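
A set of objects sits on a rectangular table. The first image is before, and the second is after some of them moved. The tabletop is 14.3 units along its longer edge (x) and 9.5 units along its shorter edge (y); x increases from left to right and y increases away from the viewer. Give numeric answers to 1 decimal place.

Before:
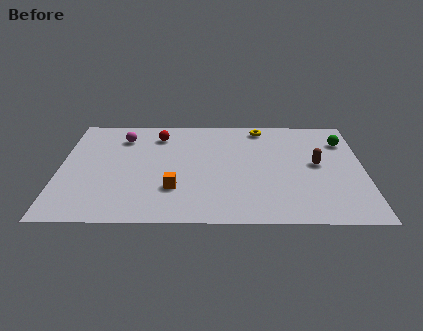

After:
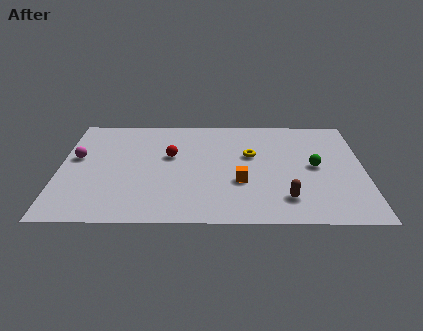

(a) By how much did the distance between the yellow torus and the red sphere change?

-1.2

They were about 5.0 units apart before and 3.8 after — 1.2 units closer together.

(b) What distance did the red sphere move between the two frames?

2.0

The red sphere was near (4.6, 7.6) before and (5.2, 5.7) after, so it travelled √(0.6² + 1.9²) ≈ 2.0 units.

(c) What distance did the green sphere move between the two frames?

2.7

The green sphere moved from about (13.4, 7.1) to (12.0, 4.8), a distance of √(1.4² + 2.3²) ≈ 2.7.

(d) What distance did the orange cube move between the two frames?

3.2

The orange cube moved from about (5.4, 2.8) to (8.5, 3.4), a distance of √(3.1² + 0.6²) ≈ 3.2.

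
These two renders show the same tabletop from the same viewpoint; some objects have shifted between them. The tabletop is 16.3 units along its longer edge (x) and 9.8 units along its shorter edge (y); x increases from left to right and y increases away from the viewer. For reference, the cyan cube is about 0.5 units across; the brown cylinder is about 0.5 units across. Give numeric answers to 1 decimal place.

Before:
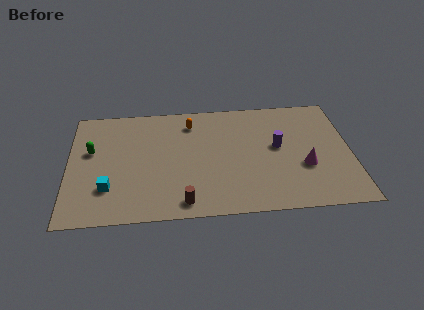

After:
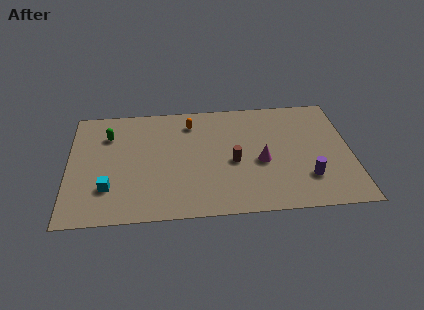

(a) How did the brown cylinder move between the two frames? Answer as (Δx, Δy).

(2.9, 3.1)

The brown cylinder started near (6.6, 1.2) and ended near (9.5, 4.3).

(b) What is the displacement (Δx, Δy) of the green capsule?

(1.0, 1.3)

The green capsule was at about (1.3, 5.9) and moved to about (2.3, 7.2).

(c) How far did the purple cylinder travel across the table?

3.2

The purple cylinder moved from about (12.1, 5.4) to (13.7, 2.6), a distance of √(1.6² + 2.8²) ≈ 3.2.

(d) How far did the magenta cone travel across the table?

2.6

From (13.6, 3.6) to (11.1, 4.2), the magenta cone covered √(2.5² + 0.6²) ≈ 2.6 units.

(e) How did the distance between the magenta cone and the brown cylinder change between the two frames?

-5.8

They were about 7.4 units apart before and 1.6 after — 5.8 units closer together.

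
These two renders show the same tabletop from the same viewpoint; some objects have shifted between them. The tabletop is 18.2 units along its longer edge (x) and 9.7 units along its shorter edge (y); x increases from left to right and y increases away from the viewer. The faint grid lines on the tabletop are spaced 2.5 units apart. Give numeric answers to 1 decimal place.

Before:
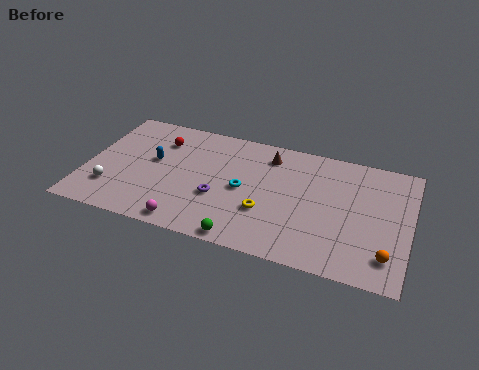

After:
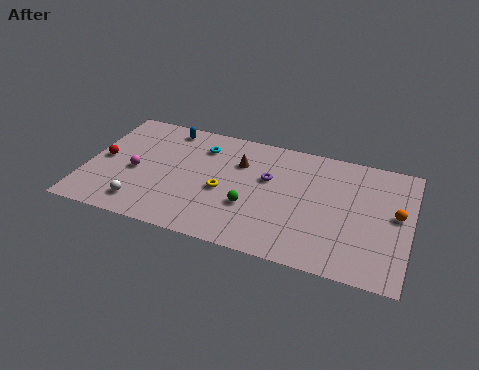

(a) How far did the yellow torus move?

2.7

From (10.3, 3.3) to (7.8, 4.2), the yellow torus covered √(2.5² + 0.9²) ≈ 2.7 units.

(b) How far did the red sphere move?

3.9

The red sphere moved from about (3.9, 7.3) to (0.9, 4.8), a distance of √(3.0² + 2.5²) ≈ 3.9.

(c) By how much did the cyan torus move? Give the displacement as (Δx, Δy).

(-2.6, 2.8)

The cyan torus started near (8.9, 4.7) and ended near (6.3, 7.5).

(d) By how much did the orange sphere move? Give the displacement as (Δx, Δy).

(0.3, 3.3)

The orange sphere started near (17.1, 2.0) and ended near (17.4, 5.3).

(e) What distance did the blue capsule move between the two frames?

3.0

The blue capsule moved from about (3.7, 5.5) to (4.2, 8.5), a distance of √(0.5² + 3.0²) ≈ 3.0.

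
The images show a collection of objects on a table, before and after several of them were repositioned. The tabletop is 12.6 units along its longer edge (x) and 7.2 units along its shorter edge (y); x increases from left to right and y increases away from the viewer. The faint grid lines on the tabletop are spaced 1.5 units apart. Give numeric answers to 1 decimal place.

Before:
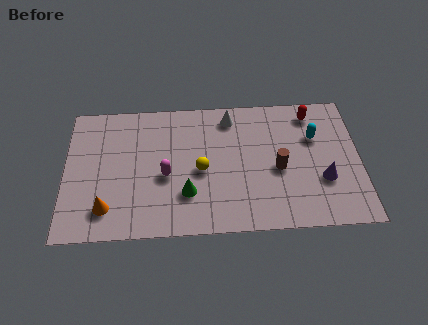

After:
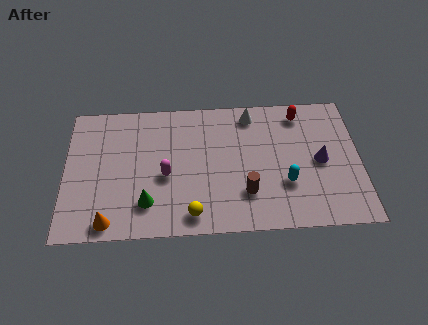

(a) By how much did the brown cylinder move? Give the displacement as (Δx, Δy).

(-1.4, -1.2)

From the two frames, the brown cylinder sits at roughly (9.1, 3.2) before and (7.7, 2.0) after.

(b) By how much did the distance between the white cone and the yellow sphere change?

+2.7

The distance was about 3.1 in the first image and 5.8 in the second, so they moved 2.7 units further apart.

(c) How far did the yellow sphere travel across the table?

2.3

The yellow sphere moved from about (5.8, 3.3) to (5.4, 1.0), a distance of √(0.4² + 2.3²) ≈ 2.3.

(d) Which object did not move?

the magenta capsule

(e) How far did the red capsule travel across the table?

0.5

From (10.6, 6.1) to (10.1, 6.1), the red capsule covered √(0.5² + 0.0²) ≈ 0.5 units.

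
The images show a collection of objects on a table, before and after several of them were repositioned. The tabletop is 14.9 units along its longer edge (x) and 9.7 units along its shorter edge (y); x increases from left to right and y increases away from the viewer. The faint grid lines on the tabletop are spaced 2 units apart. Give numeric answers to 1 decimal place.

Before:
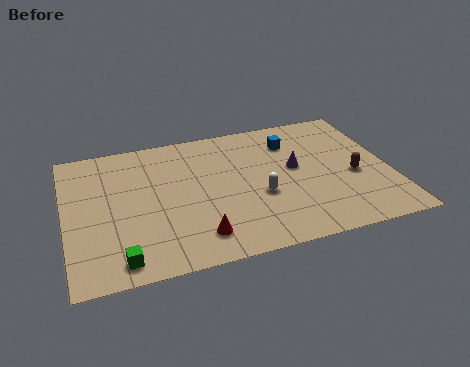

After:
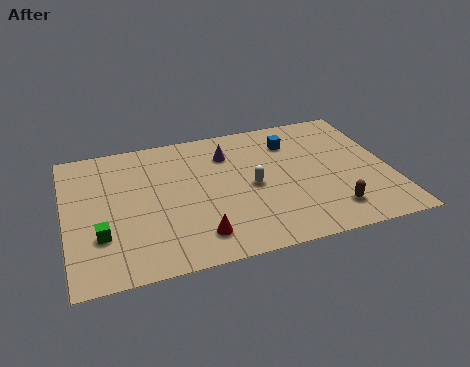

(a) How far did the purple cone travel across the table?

3.6

The purple cone was near (10.6, 5.4) before and (7.6, 7.3) after, so it travelled √(3.0² + 1.9²) ≈ 3.6 units.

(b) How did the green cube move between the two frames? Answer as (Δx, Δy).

(-0.8, 1.8)

The green cube started near (2.3, 1.2) and ended near (1.5, 3.0).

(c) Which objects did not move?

the red cone and the blue cube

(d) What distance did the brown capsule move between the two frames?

2.6

The brown capsule was near (13.2, 4.1) before and (11.9, 1.9) after, so it travelled √(1.3² + 2.2²) ≈ 2.6 units.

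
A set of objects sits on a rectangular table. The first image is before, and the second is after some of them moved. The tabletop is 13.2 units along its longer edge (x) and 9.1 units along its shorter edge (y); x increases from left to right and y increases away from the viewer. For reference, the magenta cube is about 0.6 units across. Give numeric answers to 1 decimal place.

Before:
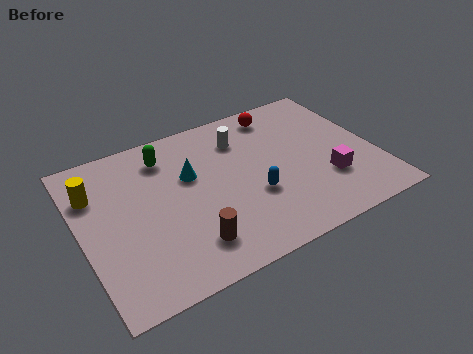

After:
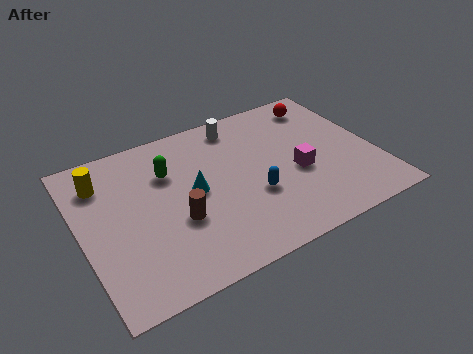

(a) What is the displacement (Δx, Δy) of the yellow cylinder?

(0.4, 0.5)

The yellow cylinder was at about (0.8, 6.5) and moved to about (1.2, 7.0).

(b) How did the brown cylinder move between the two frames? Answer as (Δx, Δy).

(-0.3, 1.5)

The brown cylinder started near (4.4, 1.9) and ended near (4.1, 3.4).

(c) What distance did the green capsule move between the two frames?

1.0

The green capsule moved from about (4.1, 7.3) to (4.1, 6.3), a distance of √(0.0² + 1.0²) ≈ 1.0.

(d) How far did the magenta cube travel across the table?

1.6

From (10.8, 2.8) to (9.6, 3.8), the magenta cube covered √(1.2² + 1.0²) ≈ 1.6 units.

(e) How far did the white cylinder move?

0.9

The white cylinder moved from about (7.5, 6.9) to (7.5, 7.8), a distance of √(0.0² + 0.9²) ≈ 0.9.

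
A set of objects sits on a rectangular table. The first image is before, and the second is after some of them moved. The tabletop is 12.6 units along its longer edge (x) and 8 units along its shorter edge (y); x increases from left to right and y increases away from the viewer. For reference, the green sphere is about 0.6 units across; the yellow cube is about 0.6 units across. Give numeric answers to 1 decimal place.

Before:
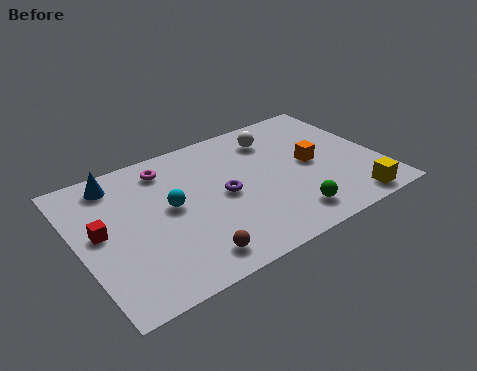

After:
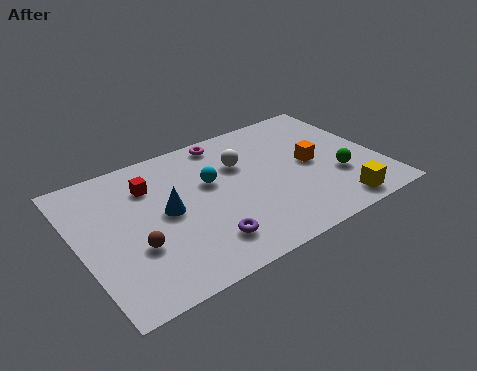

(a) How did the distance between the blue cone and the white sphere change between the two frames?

-3.1

They were about 6.7 units apart before and 3.6 after — 3.1 units closer together.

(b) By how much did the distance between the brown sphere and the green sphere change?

+4.4

The distance was about 4.2 in the first image and 8.6 in the second, so they moved 4.4 units further apart.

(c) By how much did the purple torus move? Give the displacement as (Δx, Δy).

(-1.2, -2.2)

The purple torus was at about (6.0, 3.9) and moved to about (4.8, 1.7).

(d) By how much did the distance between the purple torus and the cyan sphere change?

+1.1

The distance was about 2.2 in the first image and 3.3 in the second, so they moved 1.1 units further apart.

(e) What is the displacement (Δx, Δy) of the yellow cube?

(-0.6, 0.1)

The yellow cube was at about (10.9, 0.9) and moved to about (10.3, 1.0).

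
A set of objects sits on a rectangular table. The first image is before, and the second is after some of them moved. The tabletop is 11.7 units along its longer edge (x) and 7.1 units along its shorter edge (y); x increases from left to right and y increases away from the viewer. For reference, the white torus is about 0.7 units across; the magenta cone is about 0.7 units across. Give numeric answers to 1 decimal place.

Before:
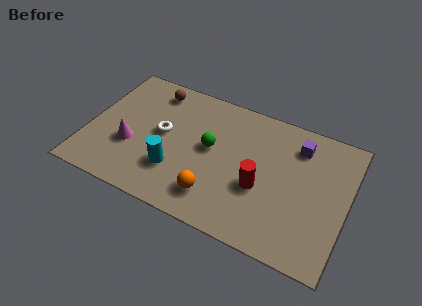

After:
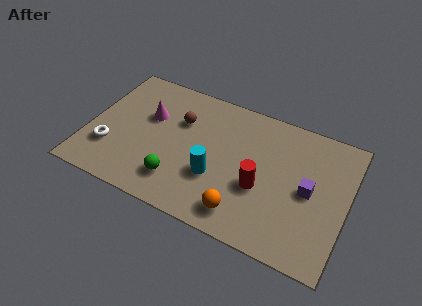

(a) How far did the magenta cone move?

2.0

The magenta cone was near (2.0, 2.6) before and (2.6, 4.5) after, so it travelled √(0.6² + 1.9²) ≈ 2.0 units.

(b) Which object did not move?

the red cylinder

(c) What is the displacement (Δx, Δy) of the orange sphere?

(1.3, -0.3)

The orange sphere started near (6.0, 1.5) and ended near (7.3, 1.2).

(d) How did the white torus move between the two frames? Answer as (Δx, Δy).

(-2.2, -1.7)

The white torus was at about (3.3, 3.8) and moved to about (1.1, 2.1).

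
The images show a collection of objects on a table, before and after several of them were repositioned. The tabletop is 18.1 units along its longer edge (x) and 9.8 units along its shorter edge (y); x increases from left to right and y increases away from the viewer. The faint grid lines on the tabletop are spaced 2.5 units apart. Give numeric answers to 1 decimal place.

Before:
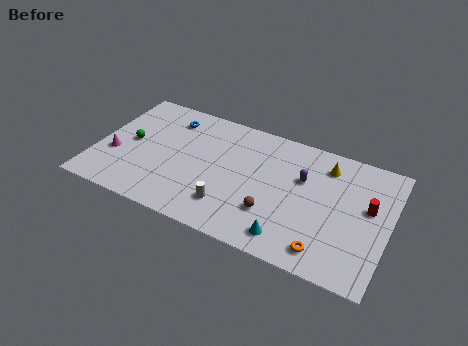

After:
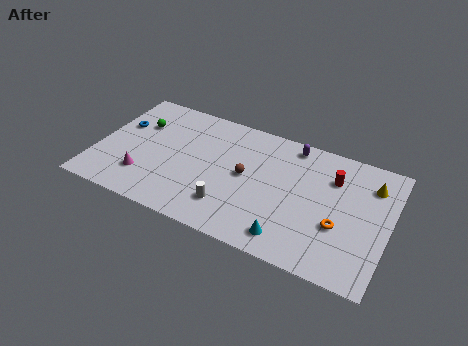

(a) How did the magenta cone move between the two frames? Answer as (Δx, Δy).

(2.0, -1.1)

From the two frames, the magenta cone sits at roughly (1.2, 3.6) before and (3.2, 2.5) after.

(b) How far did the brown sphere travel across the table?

2.9

The brown sphere moved from about (11.2, 2.9) to (9.3, 5.1), a distance of √(1.9² + 2.2²) ≈ 2.9.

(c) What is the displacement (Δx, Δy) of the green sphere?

(0.3, 1.7)

The green sphere started near (2.0, 5.0) and ended near (2.3, 6.7).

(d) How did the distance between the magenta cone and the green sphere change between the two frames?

+2.7

They were about 1.6 units apart before and 4.3 after — 2.7 units further apart.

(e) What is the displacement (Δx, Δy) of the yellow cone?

(2.8, -0.4)

From the two frames, the yellow cone sits at roughly (14.0, 7.9) before and (16.8, 7.5) after.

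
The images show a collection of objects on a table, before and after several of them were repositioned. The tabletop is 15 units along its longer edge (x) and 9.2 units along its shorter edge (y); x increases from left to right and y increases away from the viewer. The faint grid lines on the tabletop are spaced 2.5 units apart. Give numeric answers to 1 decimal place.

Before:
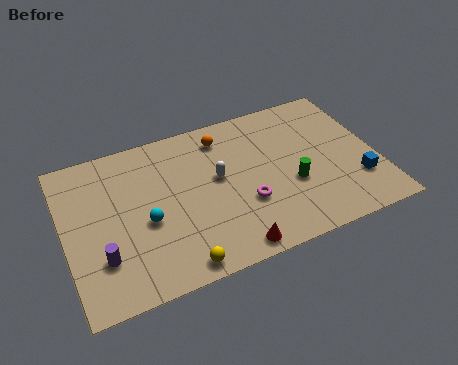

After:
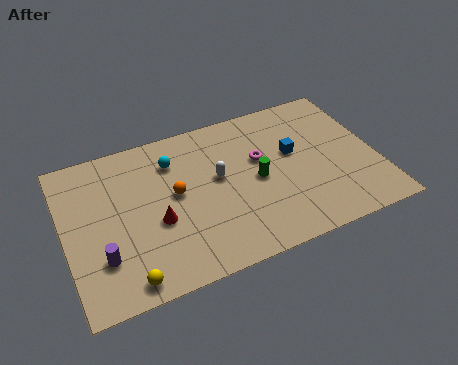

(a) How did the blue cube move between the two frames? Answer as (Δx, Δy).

(-2.8, 2.8)

From the two frames, the blue cube sits at roughly (13.9, 2.6) before and (11.1, 5.4) after.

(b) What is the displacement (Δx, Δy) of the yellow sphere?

(-2.4, 0.1)

From the two frames, the yellow sphere sits at roughly (5.0, 0.9) before and (2.6, 1.0) after.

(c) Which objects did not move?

the purple cylinder and the white capsule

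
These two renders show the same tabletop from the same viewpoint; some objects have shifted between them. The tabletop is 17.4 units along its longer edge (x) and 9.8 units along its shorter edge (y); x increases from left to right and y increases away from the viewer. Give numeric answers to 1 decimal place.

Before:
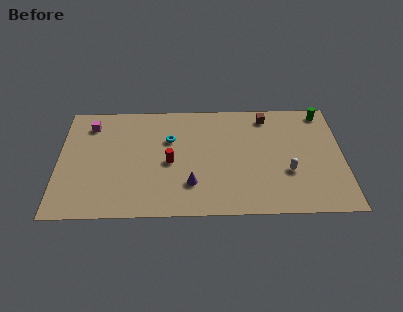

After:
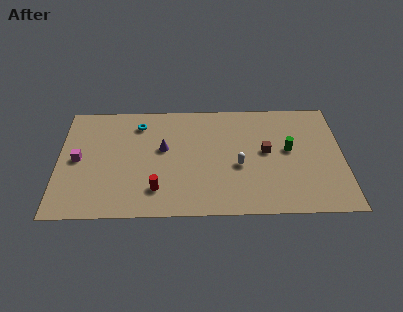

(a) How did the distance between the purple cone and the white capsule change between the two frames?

-1.1

Before: roughly 6.0 units apart; after: 4.9. That's 1.1 units closer together.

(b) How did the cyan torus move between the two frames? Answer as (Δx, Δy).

(-1.9, 1.4)

The cyan torus was at about (6.8, 6.5) and moved to about (4.9, 7.9).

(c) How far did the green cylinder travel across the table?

4.0

The green cylinder moved from about (16.3, 8.7) to (14.1, 5.4), a distance of √(2.2² + 3.3²) ≈ 4.0.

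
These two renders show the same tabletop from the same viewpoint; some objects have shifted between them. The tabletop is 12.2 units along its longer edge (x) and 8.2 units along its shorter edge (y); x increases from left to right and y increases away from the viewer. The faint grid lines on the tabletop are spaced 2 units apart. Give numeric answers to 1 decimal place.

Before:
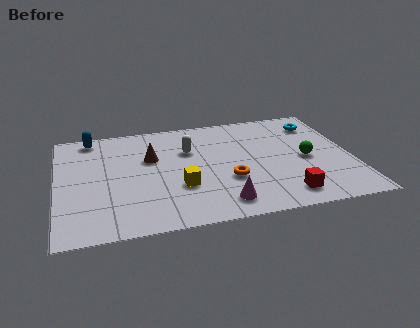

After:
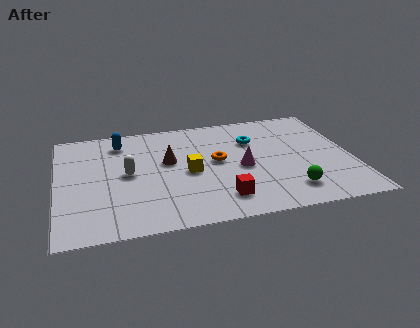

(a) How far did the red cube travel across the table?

2.6

The red cube was near (9.2, 1.3) before and (6.6, 1.6) after, so it travelled √(2.6² + 0.3²) ≈ 2.6 units.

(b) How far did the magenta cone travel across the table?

2.6

From (6.6, 1.3) to (7.6, 3.7), the magenta cone covered √(1.0² + 2.4²) ≈ 2.6 units.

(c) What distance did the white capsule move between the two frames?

2.9

The white capsule moved from about (5.5, 5.5) to (2.9, 4.2), a distance of √(2.6² + 1.3²) ≈ 2.9.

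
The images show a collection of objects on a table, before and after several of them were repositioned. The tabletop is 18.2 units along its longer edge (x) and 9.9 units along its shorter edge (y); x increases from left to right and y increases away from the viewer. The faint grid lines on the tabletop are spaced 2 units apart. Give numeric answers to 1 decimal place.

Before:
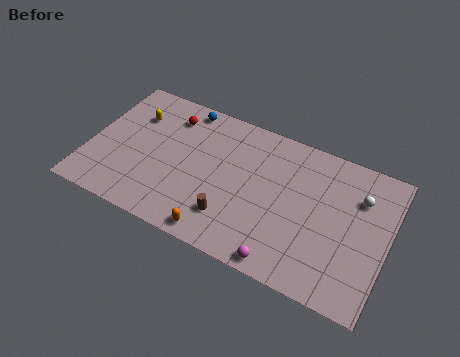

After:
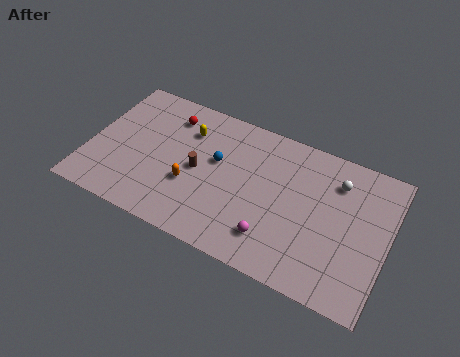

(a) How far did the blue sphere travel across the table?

3.8

The blue sphere moved from about (5.3, 8.9) to (7.7, 5.9), a distance of √(2.4² + 3.0²) ≈ 3.8.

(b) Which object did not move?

the red sphere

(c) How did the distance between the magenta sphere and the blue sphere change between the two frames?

-5.3

The distance was about 10.7 in the first image and 5.4 in the second, so they moved 5.3 units closer together.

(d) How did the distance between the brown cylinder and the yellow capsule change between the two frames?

-5.4

Before: roughly 8.1 units apart; after: 2.7. That's 5.4 units closer together.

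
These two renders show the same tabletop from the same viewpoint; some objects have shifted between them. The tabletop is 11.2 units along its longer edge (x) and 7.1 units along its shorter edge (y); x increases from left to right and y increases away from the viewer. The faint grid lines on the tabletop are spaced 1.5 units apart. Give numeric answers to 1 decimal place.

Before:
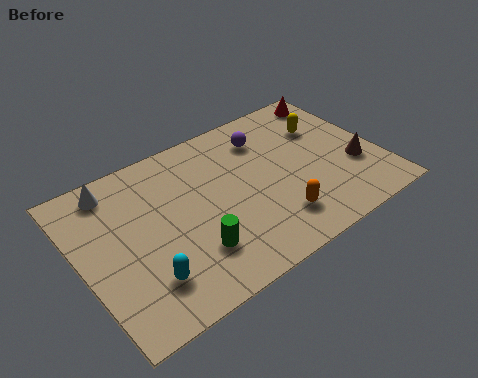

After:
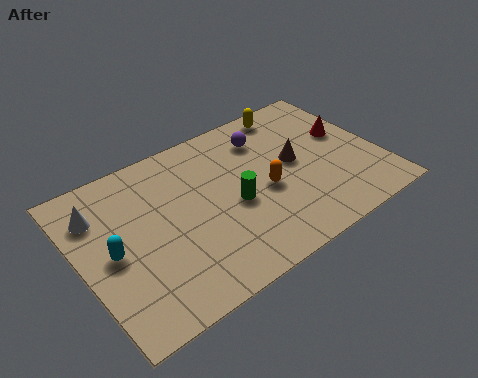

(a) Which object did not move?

the purple sphere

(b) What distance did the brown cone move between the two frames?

2.5

From (10.2, 2.5) to (8.1, 3.8), the brown cone covered √(2.1² + 1.3²) ≈ 2.5 units.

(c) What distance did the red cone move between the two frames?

2.0

The red cone was near (10.3, 6.2) before and (10.2, 4.2) after, so it travelled √(0.1² + 2.0²) ≈ 2.0 units.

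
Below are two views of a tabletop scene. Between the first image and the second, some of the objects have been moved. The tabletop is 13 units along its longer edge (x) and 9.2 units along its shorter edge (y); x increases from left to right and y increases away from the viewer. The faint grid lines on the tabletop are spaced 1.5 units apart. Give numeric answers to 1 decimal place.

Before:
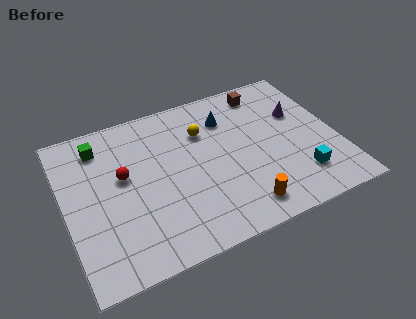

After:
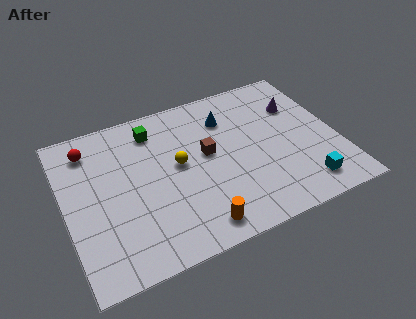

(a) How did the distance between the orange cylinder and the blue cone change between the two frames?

+0.6

They were about 5.5 units apart before and 6.1 after — 0.6 units further apart.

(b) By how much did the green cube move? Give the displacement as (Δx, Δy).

(2.6, 0.0)

The green cube started near (1.9, 7.5) and ended near (4.5, 7.5).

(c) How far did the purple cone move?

0.5

From (11.4, 5.9) to (11.4, 6.4), the purple cone covered √(0.0² + 0.5²) ≈ 0.5 units.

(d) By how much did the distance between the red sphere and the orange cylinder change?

+1.2

Before: roughly 6.5 units apart; after: 7.7. That's 1.2 units further apart.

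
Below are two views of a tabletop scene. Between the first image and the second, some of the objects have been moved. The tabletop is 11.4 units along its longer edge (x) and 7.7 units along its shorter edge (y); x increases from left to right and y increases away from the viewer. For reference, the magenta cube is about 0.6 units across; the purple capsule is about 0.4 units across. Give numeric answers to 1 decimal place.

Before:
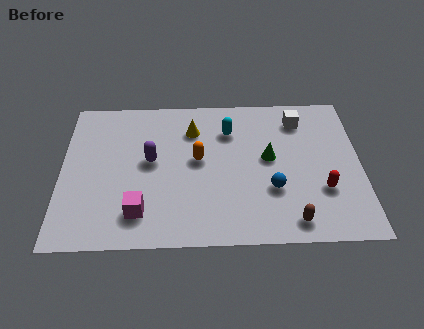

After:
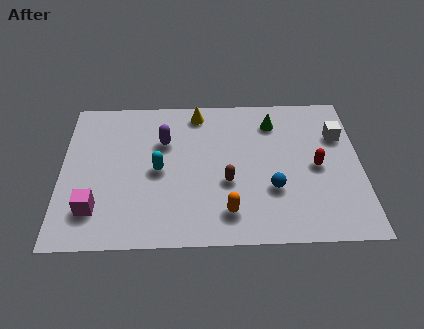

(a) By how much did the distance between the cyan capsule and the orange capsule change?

+1.5

They were about 1.9 units apart before and 3.4 after — 1.5 units further apart.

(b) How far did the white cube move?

1.7

The white cube moved from about (9.1, 6.2) to (10.6, 5.3), a distance of √(1.5² + 0.9²) ≈ 1.7.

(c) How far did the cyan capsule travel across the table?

3.4

From (6.4, 5.7) to (3.7, 3.7), the cyan capsule covered √(2.7² + 2.0²) ≈ 3.4 units.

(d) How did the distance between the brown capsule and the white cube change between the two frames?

-0.3

The distance was about 5.2 in the first image and 4.9 in the second, so they moved 0.3 units closer together.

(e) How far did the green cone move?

1.9

The green cone moved from about (7.9, 4.2) to (8.1, 6.1), a distance of √(0.2² + 1.9²) ≈ 1.9.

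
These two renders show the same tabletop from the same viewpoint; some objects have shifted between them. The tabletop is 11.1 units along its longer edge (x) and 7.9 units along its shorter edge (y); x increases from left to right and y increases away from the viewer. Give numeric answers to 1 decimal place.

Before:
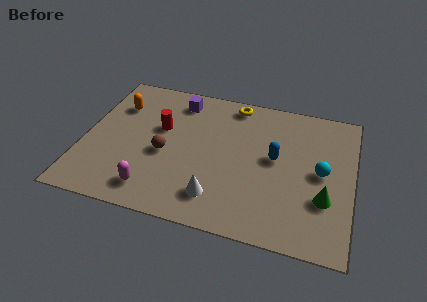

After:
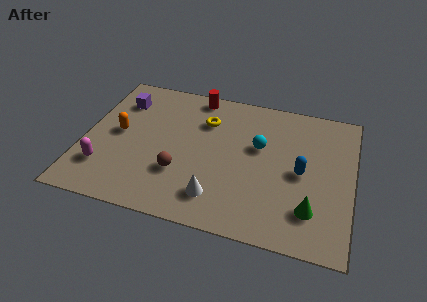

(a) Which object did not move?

the white cone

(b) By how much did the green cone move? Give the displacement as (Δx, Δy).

(-0.5, -0.7)

From the two frames, the green cone sits at roughly (10.0, 2.6) before and (9.5, 1.9) after.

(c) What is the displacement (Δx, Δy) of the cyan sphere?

(-2.6, 0.8)

From the two frames, the cyan sphere sits at roughly (9.8, 4.0) before and (7.2, 4.8) after.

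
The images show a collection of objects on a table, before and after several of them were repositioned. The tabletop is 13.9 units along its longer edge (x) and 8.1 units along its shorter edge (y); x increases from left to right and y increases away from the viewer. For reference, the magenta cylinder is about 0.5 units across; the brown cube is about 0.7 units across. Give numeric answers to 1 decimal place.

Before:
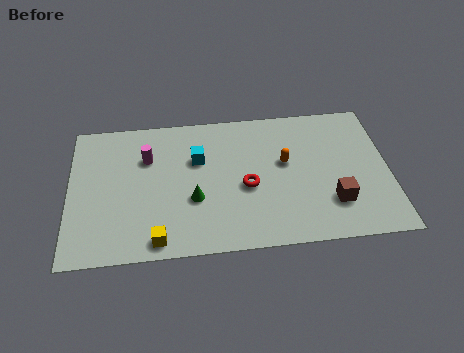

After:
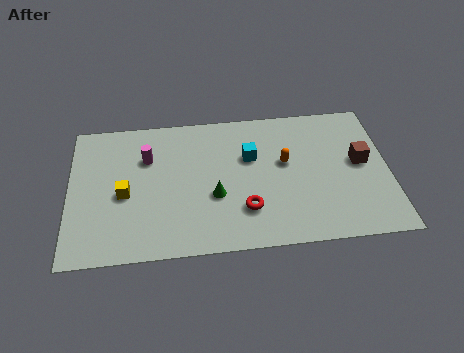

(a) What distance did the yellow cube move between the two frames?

3.0

The yellow cube was near (3.8, 0.9) before and (2.4, 3.6) after, so it travelled √(1.4² + 2.7²) ≈ 3.0 units.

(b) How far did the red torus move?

1.3

The red torus was near (7.7, 3.5) before and (7.6, 2.2) after, so it travelled √(0.1² + 1.3²) ≈ 1.3 units.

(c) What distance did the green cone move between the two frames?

0.9

From (5.4, 3.0) to (6.3, 3.1), the green cone covered √(0.9² + 0.1²) ≈ 0.9 units.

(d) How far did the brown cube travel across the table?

2.6

From (11.4, 2.2) to (12.7, 4.4), the brown cube covered √(1.3² + 2.2²) ≈ 2.6 units.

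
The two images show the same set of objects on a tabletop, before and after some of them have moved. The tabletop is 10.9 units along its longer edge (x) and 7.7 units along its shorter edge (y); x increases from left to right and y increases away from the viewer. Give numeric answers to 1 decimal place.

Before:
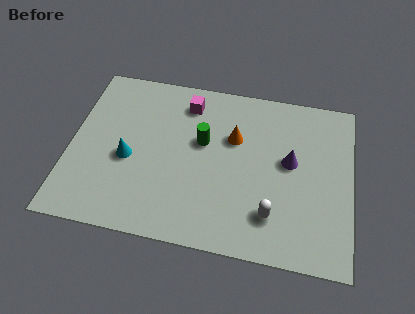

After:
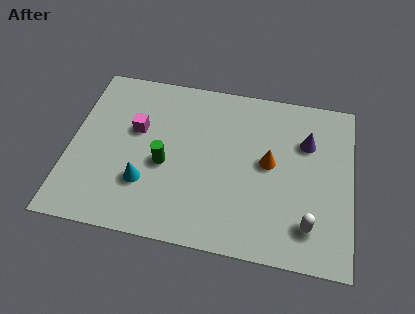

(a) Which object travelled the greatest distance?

the magenta cube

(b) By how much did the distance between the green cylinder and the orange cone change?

+2.8

They were about 1.3 units apart before and 4.1 after — 2.8 units further apart.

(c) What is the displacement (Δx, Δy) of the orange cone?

(1.4, -0.9)

The orange cone was at about (6.3, 5.0) and moved to about (7.7, 4.1).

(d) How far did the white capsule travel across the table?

1.4

The white capsule moved from about (7.9, 1.8) to (9.3, 1.6), a distance of √(1.4² + 0.2²) ≈ 1.4.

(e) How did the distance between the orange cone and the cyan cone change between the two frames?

+0.7

Before: roughly 4.3 units apart; after: 5.0. That's 0.7 units further apart.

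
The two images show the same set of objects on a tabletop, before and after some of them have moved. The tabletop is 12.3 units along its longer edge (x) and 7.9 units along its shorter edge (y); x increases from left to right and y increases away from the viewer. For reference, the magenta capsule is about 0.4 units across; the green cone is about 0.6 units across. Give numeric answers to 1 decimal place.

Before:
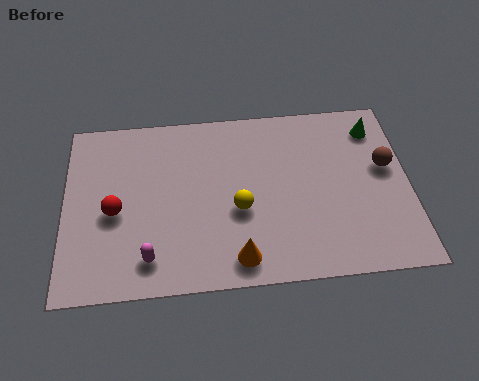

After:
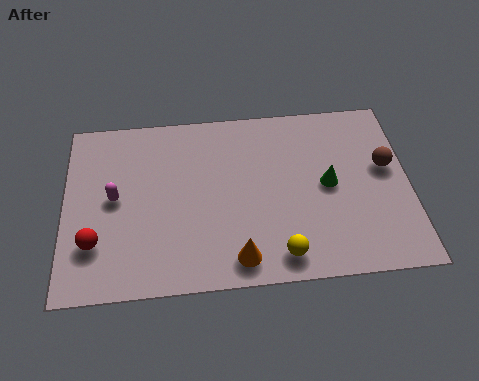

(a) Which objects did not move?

the brown sphere and the orange cone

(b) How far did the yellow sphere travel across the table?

2.5

The yellow sphere moved from about (6.2, 3.2) to (7.6, 1.1), a distance of √(1.4² + 2.1²) ≈ 2.5.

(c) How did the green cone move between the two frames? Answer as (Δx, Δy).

(-1.8, -2.4)

The green cone started near (11.2, 6.4) and ended near (9.4, 4.0).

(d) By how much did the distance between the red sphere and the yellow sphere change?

+2.2

They were about 4.4 units apart before and 6.6 after — 2.2 units further apart.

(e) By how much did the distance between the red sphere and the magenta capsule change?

-0.4

The distance was about 2.4 in the first image and 2.0 in the second, so they moved 0.4 units closer together.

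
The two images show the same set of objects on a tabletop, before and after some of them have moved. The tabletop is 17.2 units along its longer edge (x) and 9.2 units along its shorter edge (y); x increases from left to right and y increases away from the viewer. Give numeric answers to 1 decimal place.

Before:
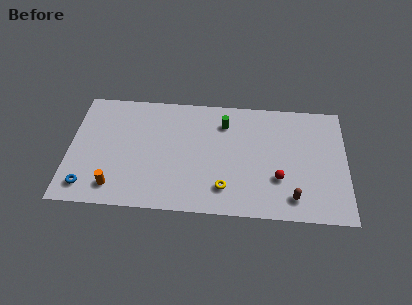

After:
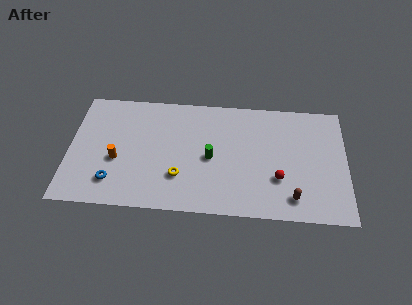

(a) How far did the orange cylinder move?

2.1

The orange cylinder moved from about (2.9, 1.6) to (3.0, 3.7), a distance of √(0.1² + 2.1²) ≈ 2.1.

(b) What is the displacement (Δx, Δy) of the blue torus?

(1.6, 0.5)

From the two frames, the blue torus sits at roughly (1.2, 1.5) before and (2.8, 2.0) after.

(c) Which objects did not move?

the brown capsule and the red sphere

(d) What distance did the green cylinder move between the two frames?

2.9

From (9.6, 7.1) to (8.8, 4.3), the green cylinder covered √(0.8² + 2.8²) ≈ 2.9 units.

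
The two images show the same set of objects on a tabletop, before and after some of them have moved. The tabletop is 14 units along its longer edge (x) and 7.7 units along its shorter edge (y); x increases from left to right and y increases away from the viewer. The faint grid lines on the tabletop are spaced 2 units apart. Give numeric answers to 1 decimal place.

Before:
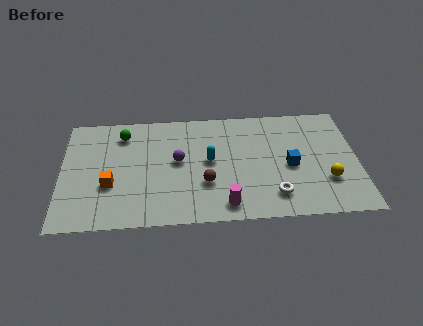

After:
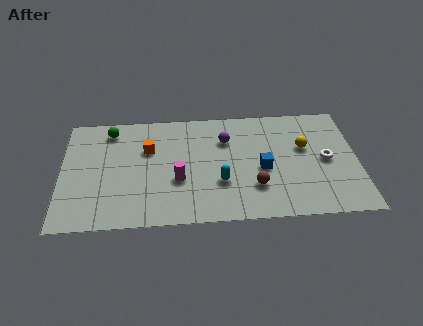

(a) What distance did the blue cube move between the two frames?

1.3

The blue cube was near (10.8, 3.5) before and (9.5, 3.4) after, so it travelled √(1.3² + 0.1²) ≈ 1.3 units.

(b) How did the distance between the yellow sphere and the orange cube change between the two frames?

-2.8

They were about 10.2 units apart before and 7.4 after — 2.8 units closer together.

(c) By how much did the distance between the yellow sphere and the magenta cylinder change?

+1.3

They were about 5.0 units apart before and 6.3 after — 1.3 units further apart.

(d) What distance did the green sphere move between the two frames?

0.7

The green sphere moved from about (2.9, 6.2) to (2.3, 6.5), a distance of √(0.6² + 0.3²) ≈ 0.7.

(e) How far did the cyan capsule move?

1.6

The cyan capsule was near (7.0, 4.1) before and (7.5, 2.6) after, so it travelled √(0.5² + 1.5²) ≈ 1.6 units.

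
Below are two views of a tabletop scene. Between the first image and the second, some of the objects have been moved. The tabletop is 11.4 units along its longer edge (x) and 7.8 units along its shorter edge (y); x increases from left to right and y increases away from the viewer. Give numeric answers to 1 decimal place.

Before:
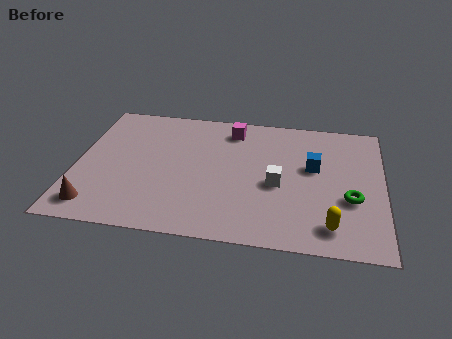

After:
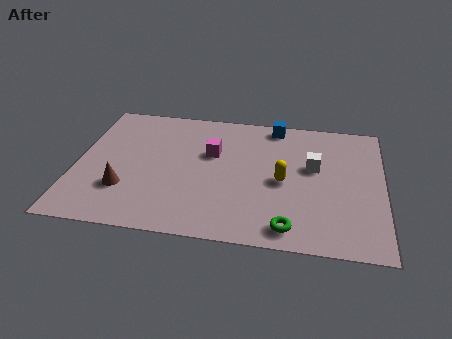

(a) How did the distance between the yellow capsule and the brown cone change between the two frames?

-2.7

The distance was about 8.6 in the first image and 5.9 in the second, so they moved 2.7 units closer together.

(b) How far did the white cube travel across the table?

1.8

From (7.5, 3.4) to (8.8, 4.6), the white cube covered √(1.3² + 1.2²) ≈ 1.8 units.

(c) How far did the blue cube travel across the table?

2.8

The blue cube was near (8.8, 4.6) before and (7.3, 7.0) after, so it travelled √(1.5² + 2.4²) ≈ 2.8 units.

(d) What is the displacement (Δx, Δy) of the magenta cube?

(-0.7, -1.6)

The magenta cube started near (5.7, 6.5) and ended near (5.0, 4.9).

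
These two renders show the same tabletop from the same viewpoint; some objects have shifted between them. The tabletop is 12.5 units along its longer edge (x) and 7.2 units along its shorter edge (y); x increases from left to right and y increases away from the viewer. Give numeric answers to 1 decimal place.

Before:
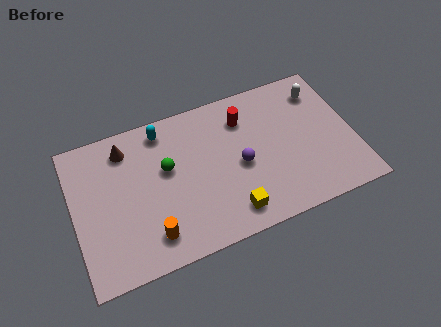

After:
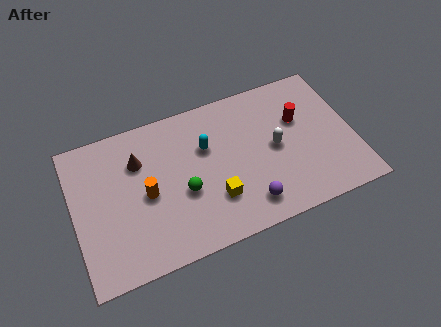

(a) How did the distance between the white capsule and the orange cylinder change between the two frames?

-3.4

Before: roughly 9.2 units apart; after: 5.8. That's 3.4 units closer together.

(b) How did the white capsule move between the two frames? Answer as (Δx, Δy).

(-2.3, -2.1)

The white capsule started near (11.3, 5.7) and ended near (9.0, 3.6).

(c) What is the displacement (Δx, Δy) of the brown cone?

(0.5, -0.8)

The brown cone was at about (2.5, 5.9) and moved to about (3.0, 5.1).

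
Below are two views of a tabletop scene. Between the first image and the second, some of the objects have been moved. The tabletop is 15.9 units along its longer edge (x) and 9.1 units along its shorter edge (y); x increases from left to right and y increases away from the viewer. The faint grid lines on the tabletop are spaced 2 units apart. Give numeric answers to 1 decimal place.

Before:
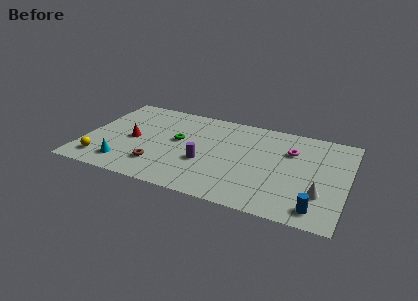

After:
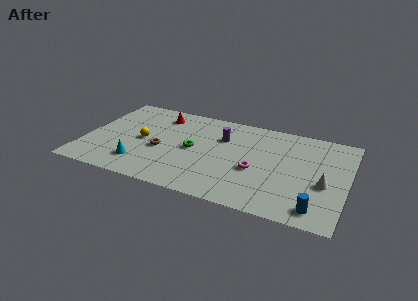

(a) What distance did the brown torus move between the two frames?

1.6

From (4.7, 2.2) to (4.7, 3.8), the brown torus covered √(0.0² + 1.6²) ≈ 1.6 units.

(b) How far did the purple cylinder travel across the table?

3.0

From (7.4, 3.4) to (8.2, 6.3), the purple cylinder covered √(0.8² + 2.9²) ≈ 3.0 units.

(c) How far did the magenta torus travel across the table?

3.2

From (12.4, 6.3) to (10.5, 3.7), the magenta torus covered √(1.9² + 2.6²) ≈ 3.2 units.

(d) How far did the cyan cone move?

0.9

From (2.7, 1.7) to (3.6, 2.0), the cyan cone covered √(0.9² + 0.3²) ≈ 0.9 units.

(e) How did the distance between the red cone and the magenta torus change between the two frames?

-2.4

The distance was about 9.7 in the first image and 7.3 in the second, so they moved 2.4 units closer together.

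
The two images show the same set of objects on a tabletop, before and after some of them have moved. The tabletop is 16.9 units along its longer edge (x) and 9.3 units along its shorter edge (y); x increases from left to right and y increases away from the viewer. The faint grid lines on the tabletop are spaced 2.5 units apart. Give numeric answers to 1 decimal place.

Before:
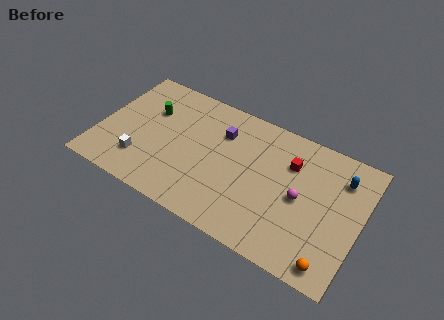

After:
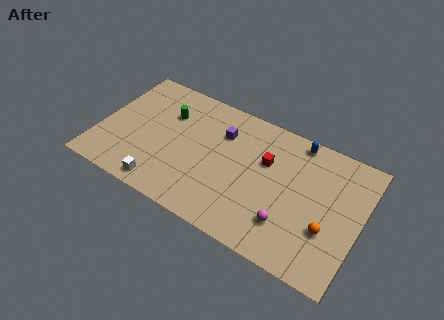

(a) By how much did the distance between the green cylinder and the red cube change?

-2.6

Before: roughly 9.2 units apart; after: 6.6. That's 2.6 units closer together.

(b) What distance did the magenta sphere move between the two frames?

2.2

The magenta sphere moved from about (13.1, 4.5) to (12.6, 2.4), a distance of √(0.5² + 2.1²) ≈ 2.2.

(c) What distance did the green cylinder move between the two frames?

1.1

From (3.0, 6.2) to (4.1, 6.5), the green cylinder covered √(1.1² + 0.3²) ≈ 1.1 units.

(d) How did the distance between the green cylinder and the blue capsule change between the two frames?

-3.9

The distance was about 12.4 in the first image and 8.5 in the second, so they moved 3.9 units closer together.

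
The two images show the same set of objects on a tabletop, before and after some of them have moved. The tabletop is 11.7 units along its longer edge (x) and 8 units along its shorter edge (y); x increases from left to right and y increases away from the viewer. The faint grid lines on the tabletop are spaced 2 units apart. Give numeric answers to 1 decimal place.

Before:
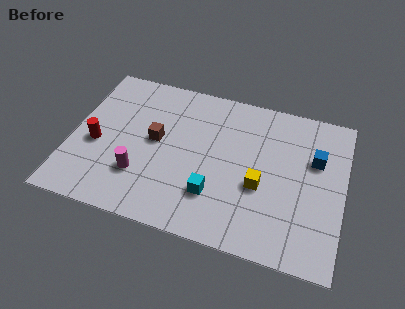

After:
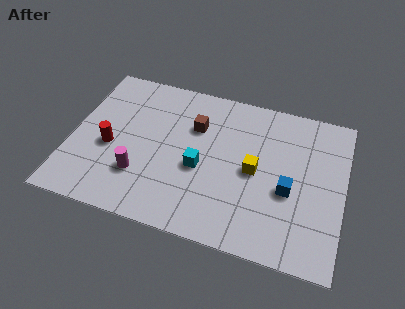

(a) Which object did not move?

the magenta cylinder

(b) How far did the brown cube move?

2.0

From (3.6, 4.3) to (5.2, 5.5), the brown cube covered √(1.6² + 1.2²) ≈ 2.0 units.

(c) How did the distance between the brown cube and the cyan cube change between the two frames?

-1.3

Before: roughly 3.4 units apart; after: 2.1. That's 1.3 units closer together.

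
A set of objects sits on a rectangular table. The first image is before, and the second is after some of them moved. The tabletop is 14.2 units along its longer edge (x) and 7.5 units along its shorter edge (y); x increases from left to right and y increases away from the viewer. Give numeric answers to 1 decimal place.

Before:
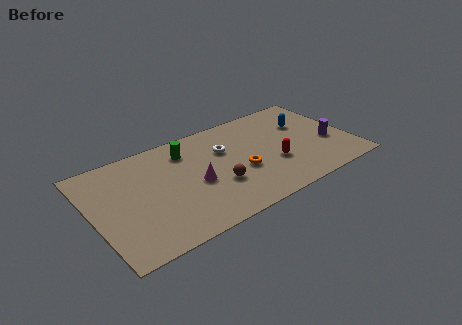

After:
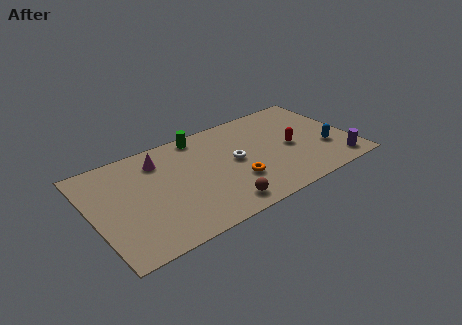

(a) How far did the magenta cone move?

3.1

The magenta cone moved from about (5.5, 3.3) to (3.9, 5.9), a distance of √(1.6² + 2.6²) ≈ 3.1.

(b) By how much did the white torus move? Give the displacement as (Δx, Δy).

(0.4, -1.1)

The white torus was at about (7.4, 5.0) and moved to about (7.8, 3.9).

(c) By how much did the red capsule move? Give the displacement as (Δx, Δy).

(1.1, 0.8)

The red capsule started near (9.8, 2.7) and ended near (10.9, 3.5).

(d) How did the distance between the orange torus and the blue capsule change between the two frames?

+0.6

They were about 4.5 units apart before and 5.1 after — 0.6 units further apart.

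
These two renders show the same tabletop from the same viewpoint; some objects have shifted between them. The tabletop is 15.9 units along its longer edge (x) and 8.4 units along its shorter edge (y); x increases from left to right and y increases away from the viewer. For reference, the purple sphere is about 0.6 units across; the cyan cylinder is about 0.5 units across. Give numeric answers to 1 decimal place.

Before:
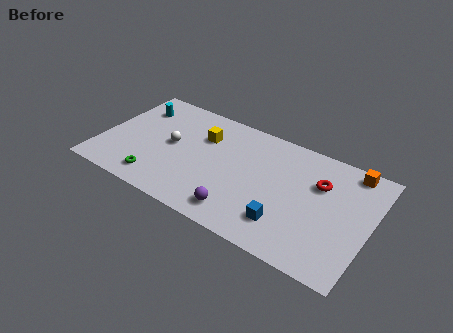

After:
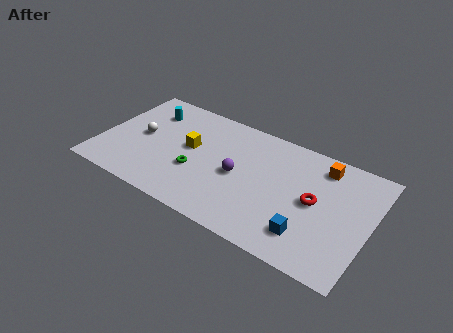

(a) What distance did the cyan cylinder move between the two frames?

0.8

From (1.6, 6.4) to (2.4, 6.4), the cyan cylinder covered √(0.8² + 0.0²) ≈ 0.8 units.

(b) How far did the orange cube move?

1.7

From (14.4, 7.5) to (12.8, 7.0), the orange cube covered √(1.6² + 0.5²) ≈ 1.7 units.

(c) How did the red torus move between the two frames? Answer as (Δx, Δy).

(-0.1, -1.4)

From the two frames, the red torus sits at roughly (12.8, 5.7) before and (12.7, 4.3) after.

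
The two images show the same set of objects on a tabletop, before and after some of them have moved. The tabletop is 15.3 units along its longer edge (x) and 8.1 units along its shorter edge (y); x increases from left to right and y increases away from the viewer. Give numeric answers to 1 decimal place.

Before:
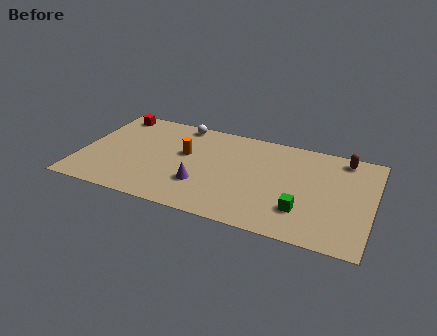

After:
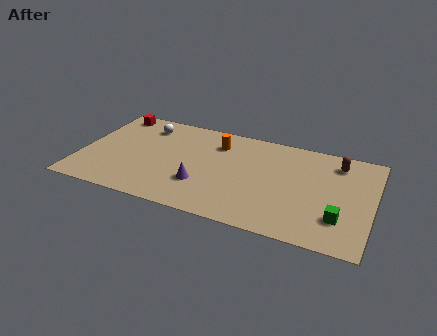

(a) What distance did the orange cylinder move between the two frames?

2.1

The orange cylinder moved from about (5.4, 4.8) to (7.0, 6.2), a distance of √(1.6² + 1.4²) ≈ 2.1.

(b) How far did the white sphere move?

2.0

The white sphere moved from about (4.9, 7.3) to (3.1, 6.5), a distance of √(1.8² + 0.8²) ≈ 2.0.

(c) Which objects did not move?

the purple cone and the red cube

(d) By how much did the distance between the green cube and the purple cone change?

+1.9

Before: roughly 5.3 units apart; after: 7.2. That's 1.9 units further apart.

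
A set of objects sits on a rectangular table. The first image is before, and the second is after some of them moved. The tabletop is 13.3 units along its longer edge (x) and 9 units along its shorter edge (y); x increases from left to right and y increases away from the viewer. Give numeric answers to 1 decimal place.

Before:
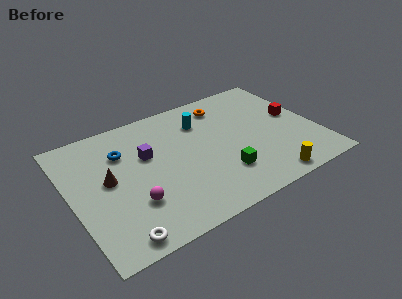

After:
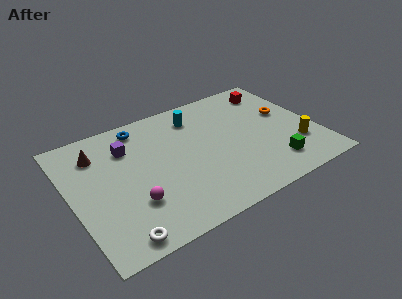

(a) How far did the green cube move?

2.8

The green cube was near (7.8, 2.4) before and (10.5, 1.8) after, so it travelled √(2.7² + 0.6²) ≈ 2.8 units.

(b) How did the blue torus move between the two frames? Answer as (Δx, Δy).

(1.2, 1.4)

The blue torus was at about (3.0, 6.4) and moved to about (4.2, 7.8).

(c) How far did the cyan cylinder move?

0.5

The cyan cylinder moved from about (7.4, 6.7) to (7.2, 7.2), a distance of √(0.2² + 0.5²) ≈ 0.5.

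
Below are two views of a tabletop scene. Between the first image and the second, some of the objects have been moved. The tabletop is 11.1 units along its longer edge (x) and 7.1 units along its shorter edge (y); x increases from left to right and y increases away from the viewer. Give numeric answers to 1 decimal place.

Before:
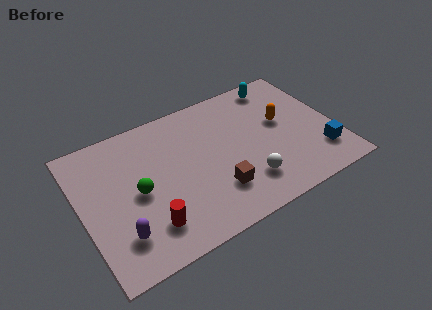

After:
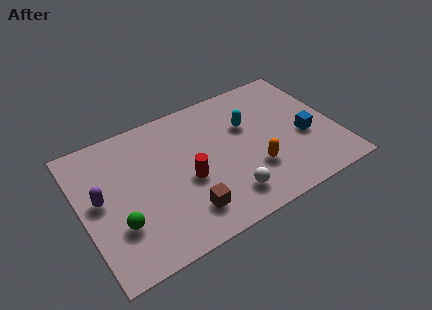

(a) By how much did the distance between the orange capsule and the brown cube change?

-0.8

Before: roughly 4.0 units apart; after: 3.2. That's 0.8 units closer together.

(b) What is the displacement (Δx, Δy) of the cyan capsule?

(-1.7, -1.6)

The cyan capsule was at about (9.1, 6.2) and moved to about (7.4, 4.6).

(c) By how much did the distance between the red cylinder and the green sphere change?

+1.4

The distance was about 1.8 in the first image and 3.2 in the second, so they moved 1.4 units further apart.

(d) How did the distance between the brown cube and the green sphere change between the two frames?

-0.6

Before: roughly 3.5 units apart; after: 2.9. That's 0.6 units closer together.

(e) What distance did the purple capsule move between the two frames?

2.2

The purple capsule was near (1.4, 1.7) before and (0.8, 3.8) after, so it travelled √(0.6² + 2.1²) ≈ 2.2 units.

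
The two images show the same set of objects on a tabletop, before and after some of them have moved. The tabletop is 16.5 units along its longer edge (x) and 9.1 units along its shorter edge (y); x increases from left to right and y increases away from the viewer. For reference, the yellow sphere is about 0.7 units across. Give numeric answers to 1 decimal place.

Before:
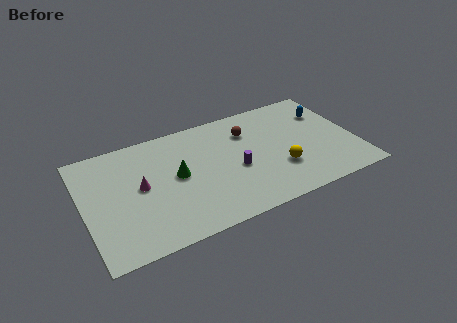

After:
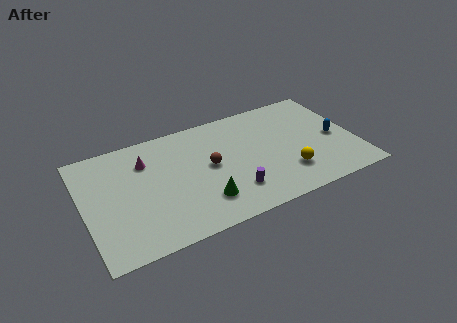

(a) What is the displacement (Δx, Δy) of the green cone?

(1.3, -2.6)

The green cone started near (5.6, 4.8) and ended near (6.9, 2.2).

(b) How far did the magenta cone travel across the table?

2.0

From (3.4, 4.8) to (3.9, 6.7), the magenta cone covered √(0.5² + 1.9²) ≈ 2.0 units.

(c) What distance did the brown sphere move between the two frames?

3.2

The brown sphere moved from about (10.2, 6.7) to (7.6, 4.8), a distance of √(2.6² + 1.9²) ≈ 3.2.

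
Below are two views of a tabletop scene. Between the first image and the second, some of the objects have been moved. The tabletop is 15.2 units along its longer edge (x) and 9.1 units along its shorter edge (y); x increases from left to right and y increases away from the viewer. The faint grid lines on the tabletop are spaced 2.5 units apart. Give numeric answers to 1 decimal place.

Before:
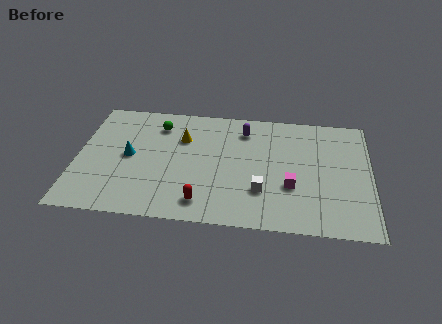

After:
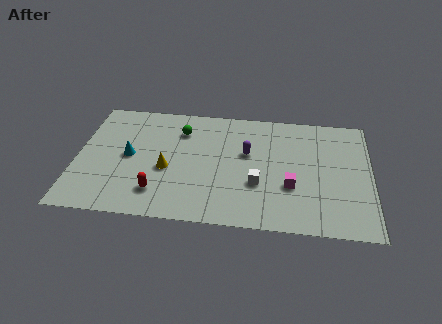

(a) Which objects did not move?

the cyan cone and the magenta cube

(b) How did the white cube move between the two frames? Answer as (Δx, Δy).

(-0.2, 0.5)

The white cube was at about (9.6, 2.7) and moved to about (9.4, 3.2).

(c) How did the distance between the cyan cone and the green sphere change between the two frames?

+0.5

Before: roughly 3.0 units apart; after: 3.5. That's 0.5 units further apart.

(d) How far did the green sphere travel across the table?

1.2

From (4.1, 7.2) to (5.3, 6.9), the green sphere covered √(1.2² + 0.3²) ≈ 1.2 units.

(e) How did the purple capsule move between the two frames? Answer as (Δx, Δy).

(0.2, -1.8)

The purple capsule started near (8.6, 7.3) and ended near (8.8, 5.5).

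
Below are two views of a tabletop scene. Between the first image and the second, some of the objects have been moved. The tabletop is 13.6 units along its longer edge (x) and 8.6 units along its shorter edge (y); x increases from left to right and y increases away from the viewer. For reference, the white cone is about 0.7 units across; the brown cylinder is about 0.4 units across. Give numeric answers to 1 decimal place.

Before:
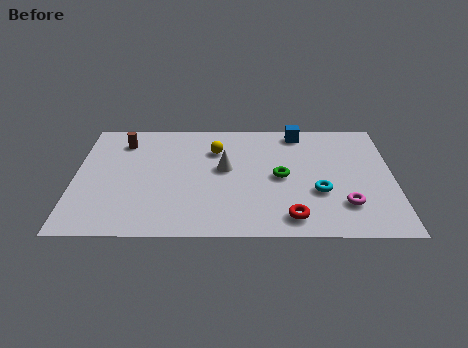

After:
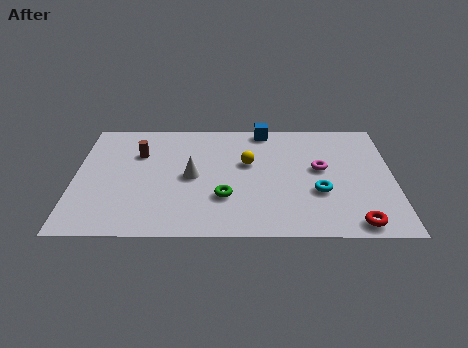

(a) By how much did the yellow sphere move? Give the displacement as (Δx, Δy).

(1.4, -1.0)

From the two frames, the yellow sphere sits at roughly (6.0, 6.2) before and (7.4, 5.2) after.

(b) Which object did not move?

the cyan torus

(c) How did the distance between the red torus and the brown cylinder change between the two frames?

+1.4

The distance was about 9.1 in the first image and 10.5 in the second, so they moved 1.4 units further apart.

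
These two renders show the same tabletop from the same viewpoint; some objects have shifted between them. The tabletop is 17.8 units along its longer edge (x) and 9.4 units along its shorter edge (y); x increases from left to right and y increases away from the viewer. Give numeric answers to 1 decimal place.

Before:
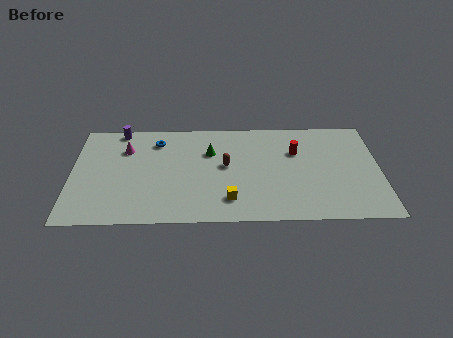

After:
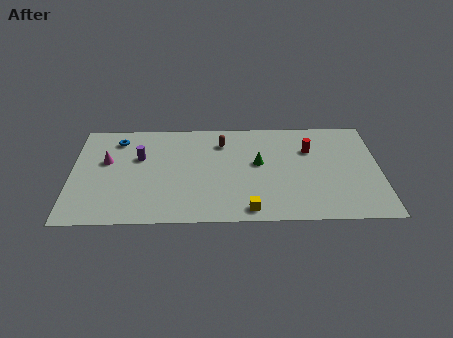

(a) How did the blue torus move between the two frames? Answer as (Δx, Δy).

(-2.3, 0.2)

From the two frames, the blue torus sits at roughly (4.9, 7.5) before and (2.6, 7.7) after.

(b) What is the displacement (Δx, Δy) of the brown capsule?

(-0.2, 2.2)

The brown capsule started near (8.9, 5.1) and ended near (8.7, 7.3).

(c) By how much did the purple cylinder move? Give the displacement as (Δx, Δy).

(1.2, -2.6)

The purple cylinder was at about (2.7, 8.6) and moved to about (3.9, 6.0).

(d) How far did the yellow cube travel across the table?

1.4

The yellow cube moved from about (9.1, 2.0) to (10.2, 1.1), a distance of √(1.1² + 0.9²) ≈ 1.4.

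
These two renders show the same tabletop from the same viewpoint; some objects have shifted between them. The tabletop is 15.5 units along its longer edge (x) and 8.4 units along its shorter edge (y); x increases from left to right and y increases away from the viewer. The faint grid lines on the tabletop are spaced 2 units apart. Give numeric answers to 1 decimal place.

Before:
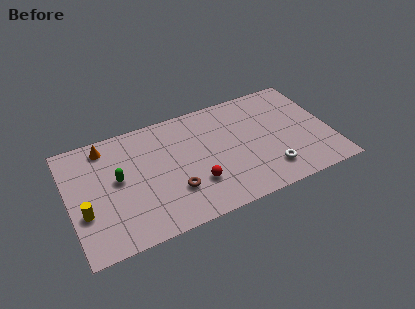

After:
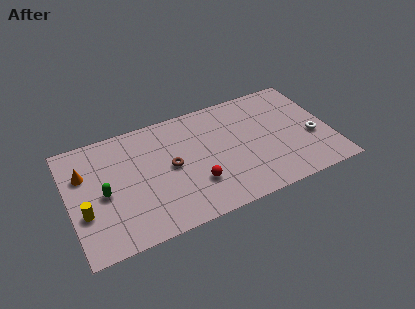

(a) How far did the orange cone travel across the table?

2.1

From (2.4, 7.2) to (1.0, 5.7), the orange cone covered √(1.4² + 1.5²) ≈ 2.1 units.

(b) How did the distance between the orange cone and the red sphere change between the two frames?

+0.3

The distance was about 6.8 in the first image and 7.1 in the second, so they moved 0.3 units further apart.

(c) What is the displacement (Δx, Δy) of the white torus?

(2.8, 1.5)

The white torus was at about (11.6, 1.8) and moved to about (14.4, 3.3).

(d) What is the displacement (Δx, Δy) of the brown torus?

(0.0, 1.8)

The brown torus started near (6.0, 2.5) and ended near (6.0, 4.3).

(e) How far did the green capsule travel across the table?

1.1

From (2.9, 4.6) to (2.0, 3.9), the green capsule covered √(0.9² + 0.7²) ≈ 1.1 units.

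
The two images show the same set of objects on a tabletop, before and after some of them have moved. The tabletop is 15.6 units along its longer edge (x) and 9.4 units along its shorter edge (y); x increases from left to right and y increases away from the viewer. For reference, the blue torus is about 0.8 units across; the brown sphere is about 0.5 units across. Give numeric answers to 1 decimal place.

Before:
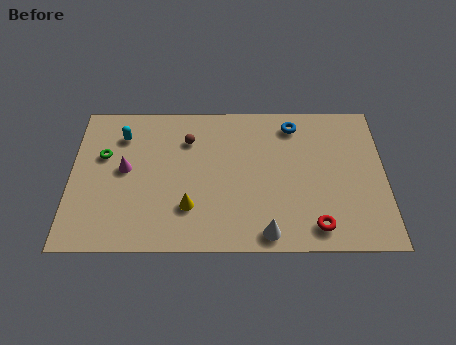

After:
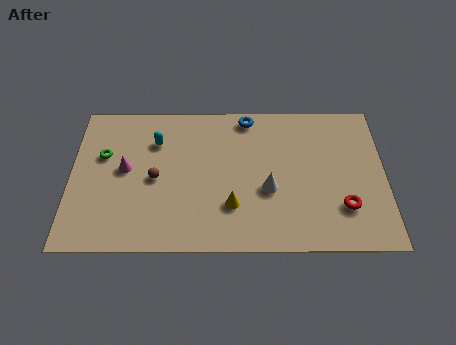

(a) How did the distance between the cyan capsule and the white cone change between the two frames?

-3.1

Before: roughly 9.5 units apart; after: 6.4. That's 3.1 units closer together.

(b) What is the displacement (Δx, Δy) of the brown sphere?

(-1.6, -2.5)

The brown sphere was at about (5.8, 6.9) and moved to about (4.2, 4.4).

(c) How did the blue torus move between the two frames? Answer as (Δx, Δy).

(-2.3, 0.5)

From the two frames, the blue torus sits at roughly (11.1, 7.9) before and (8.8, 8.4) after.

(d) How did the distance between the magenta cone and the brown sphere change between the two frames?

-2.0

The distance was about 3.6 in the first image and 1.6 in the second, so they moved 2.0 units closer together.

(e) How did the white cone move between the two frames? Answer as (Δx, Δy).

(0.1, 2.7)

The white cone started near (9.7, 1.0) and ended near (9.8, 3.7).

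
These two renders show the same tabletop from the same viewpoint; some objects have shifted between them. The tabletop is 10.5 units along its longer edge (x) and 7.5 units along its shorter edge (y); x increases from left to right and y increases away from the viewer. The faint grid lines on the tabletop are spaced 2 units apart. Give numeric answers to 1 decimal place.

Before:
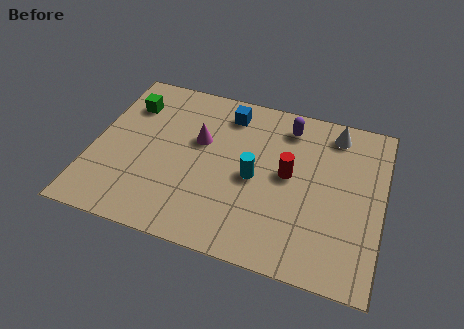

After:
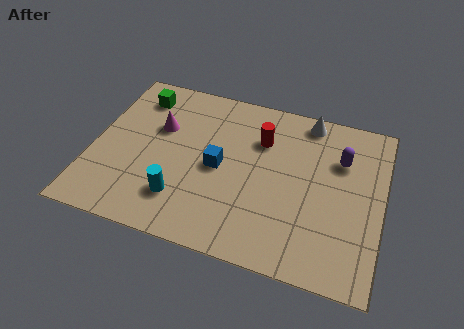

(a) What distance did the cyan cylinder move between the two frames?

3.0

The cyan cylinder moved from about (5.9, 3.5) to (3.4, 1.8), a distance of √(2.5² + 1.7²) ≈ 3.0.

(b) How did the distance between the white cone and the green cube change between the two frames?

-1.3

They were about 7.5 units apart before and 6.2 after — 1.3 units closer together.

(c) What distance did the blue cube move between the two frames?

2.6

From (4.7, 6.2) to (4.6, 3.6), the blue cube covered √(0.1² + 2.6²) ≈ 2.6 units.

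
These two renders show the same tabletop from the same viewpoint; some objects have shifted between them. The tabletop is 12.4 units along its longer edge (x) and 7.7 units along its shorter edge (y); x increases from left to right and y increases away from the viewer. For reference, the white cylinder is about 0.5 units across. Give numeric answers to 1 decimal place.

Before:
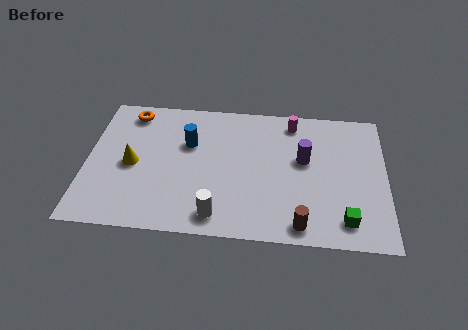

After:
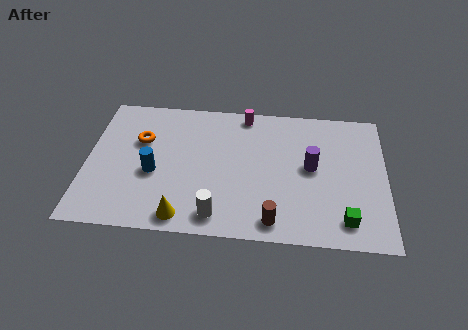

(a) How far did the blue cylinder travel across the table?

2.3

The blue cylinder was near (4.2, 5.0) before and (2.8, 3.2) after, so it travelled √(1.4² + 1.8²) ≈ 2.3 units.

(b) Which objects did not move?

the green cube and the white cylinder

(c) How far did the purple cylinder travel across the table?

0.5

The purple cylinder moved from about (9.0, 4.5) to (9.3, 4.1), a distance of √(0.3² + 0.4²) ≈ 0.5.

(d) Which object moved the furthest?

the yellow cone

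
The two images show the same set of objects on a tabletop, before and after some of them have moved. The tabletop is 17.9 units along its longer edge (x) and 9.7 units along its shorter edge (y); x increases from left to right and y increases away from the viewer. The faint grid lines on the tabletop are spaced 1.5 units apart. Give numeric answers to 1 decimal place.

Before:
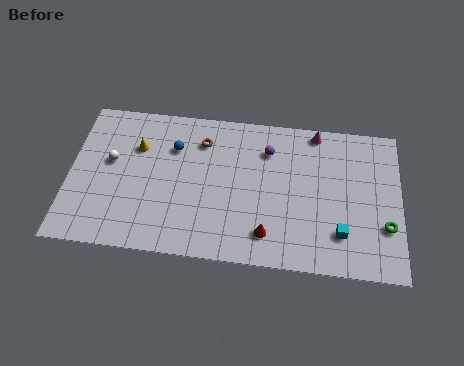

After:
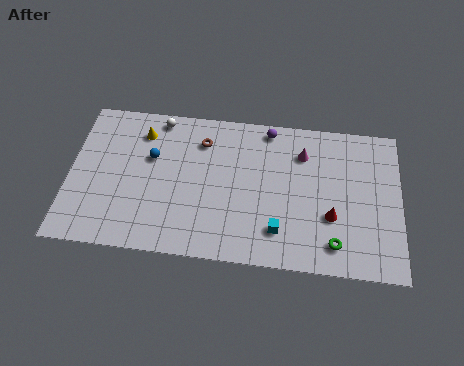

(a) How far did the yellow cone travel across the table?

1.0

The yellow cone moved from about (3.6, 6.7) to (3.8, 7.7), a distance of √(0.2² + 1.0²) ≈ 1.0.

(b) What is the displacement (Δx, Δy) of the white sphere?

(2.5, 3.1)

The white sphere started near (2.2, 5.6) and ended near (4.7, 8.7).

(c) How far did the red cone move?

3.7

The red cone moved from about (10.8, 1.9) to (14.2, 3.4), a distance of √(3.4² + 1.5²) ≈ 3.7.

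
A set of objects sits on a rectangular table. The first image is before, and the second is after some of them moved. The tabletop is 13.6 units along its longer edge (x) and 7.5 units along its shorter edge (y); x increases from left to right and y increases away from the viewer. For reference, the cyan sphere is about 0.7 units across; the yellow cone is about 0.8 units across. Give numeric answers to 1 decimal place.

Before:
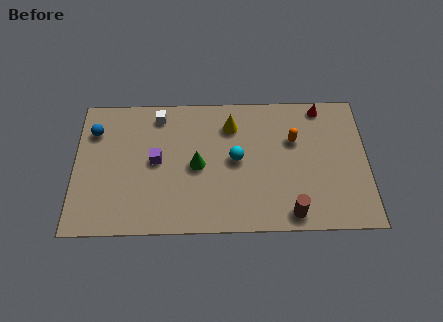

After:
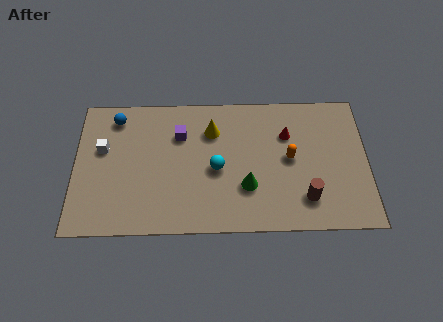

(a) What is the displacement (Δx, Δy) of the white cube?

(-2.6, -1.8)

From the two frames, the white cube sits at roughly (3.9, 6.4) before and (1.3, 4.6) after.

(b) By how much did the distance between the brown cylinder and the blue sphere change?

-0.3

The distance was about 10.2 in the first image and 9.9 in the second, so they moved 0.3 units closer together.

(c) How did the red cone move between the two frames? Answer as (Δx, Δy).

(-1.6, -1.5)

The red cone was at about (11.5, 6.7) and moved to about (9.9, 5.2).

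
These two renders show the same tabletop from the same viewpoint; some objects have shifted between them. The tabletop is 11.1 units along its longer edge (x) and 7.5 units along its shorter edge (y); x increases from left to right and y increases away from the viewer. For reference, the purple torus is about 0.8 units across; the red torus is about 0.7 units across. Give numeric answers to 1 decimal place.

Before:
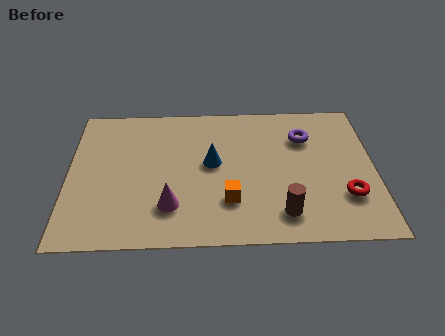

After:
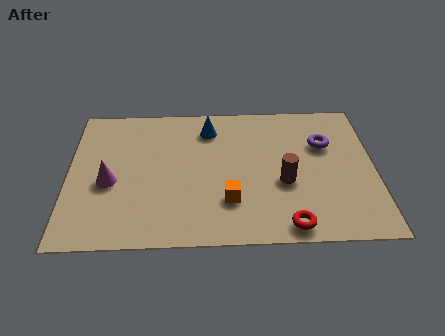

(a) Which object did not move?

the orange cube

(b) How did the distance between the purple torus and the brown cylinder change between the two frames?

-1.6

They were about 4.1 units apart before and 2.5 after — 1.6 units closer together.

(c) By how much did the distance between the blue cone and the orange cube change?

+1.9

The distance was about 2.1 in the first image and 4.0 in the second, so they moved 1.9 units further apart.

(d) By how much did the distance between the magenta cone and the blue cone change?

+1.9

They were about 2.7 units apart before and 4.6 after — 1.9 units further apart.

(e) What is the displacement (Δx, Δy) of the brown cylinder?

(0.1, 1.6)

The brown cylinder started near (7.7, 1.4) and ended near (7.8, 3.0).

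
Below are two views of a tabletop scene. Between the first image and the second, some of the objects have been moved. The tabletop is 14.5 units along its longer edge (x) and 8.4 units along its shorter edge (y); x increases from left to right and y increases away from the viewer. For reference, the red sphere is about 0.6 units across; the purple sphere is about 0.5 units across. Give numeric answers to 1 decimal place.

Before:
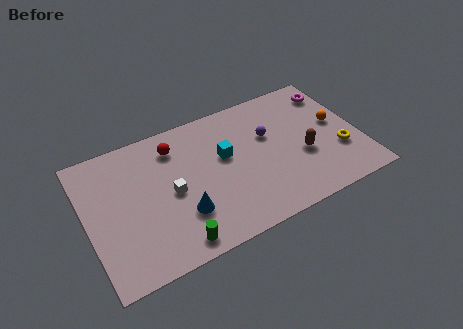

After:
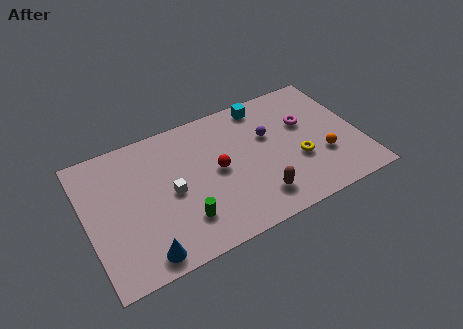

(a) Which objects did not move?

the purple sphere and the white cube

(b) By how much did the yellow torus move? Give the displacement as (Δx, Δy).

(-2.2, 0.3)

The yellow torus started near (13.3, 2.8) and ended near (11.1, 3.1).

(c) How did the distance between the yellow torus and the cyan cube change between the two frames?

-1.8

They were about 6.3 units apart before and 4.5 after — 1.8 units closer together.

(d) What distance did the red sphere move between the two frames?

3.1

The red sphere moved from about (4.9, 6.7) to (6.9, 4.3), a distance of √(2.0² + 2.4²) ≈ 3.1.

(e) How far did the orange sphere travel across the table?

2.1

From (13.4, 4.6) to (12.4, 2.8), the orange sphere covered √(1.0² + 1.8²) ≈ 2.1 units.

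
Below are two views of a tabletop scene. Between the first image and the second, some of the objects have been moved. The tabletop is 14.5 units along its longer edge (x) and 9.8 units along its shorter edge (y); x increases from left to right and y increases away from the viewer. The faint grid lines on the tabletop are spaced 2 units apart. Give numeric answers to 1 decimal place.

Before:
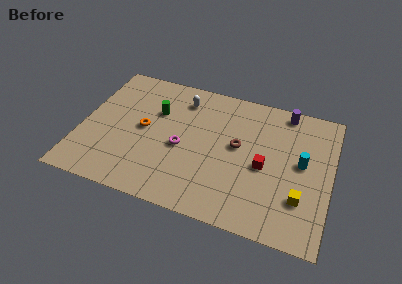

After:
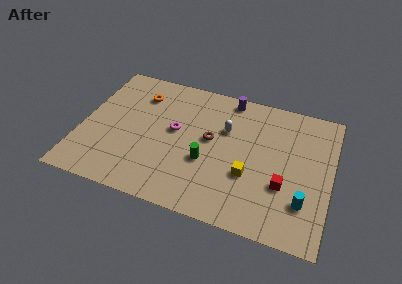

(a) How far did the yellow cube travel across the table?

3.1

The yellow cube was near (12.9, 2.8) before and (9.9, 3.5) after, so it travelled √(3.0² + 0.7²) ≈ 3.1 units.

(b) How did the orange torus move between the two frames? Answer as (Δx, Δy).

(-0.5, 2.5)

From the two frames, the orange torus sits at roughly (3.6, 5.0) before and (3.1, 7.5) after.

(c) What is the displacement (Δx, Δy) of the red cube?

(1.2, -1.0)

From the two frames, the red cube sits at roughly (10.7, 4.4) before and (11.9, 3.4) after.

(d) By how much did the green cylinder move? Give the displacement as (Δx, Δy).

(3.2, -2.8)

The green cylinder was at about (4.2, 6.5) and moved to about (7.4, 3.7).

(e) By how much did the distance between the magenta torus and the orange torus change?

+0.7

Before: roughly 2.4 units apart; after: 3.1. That's 0.7 units further apart.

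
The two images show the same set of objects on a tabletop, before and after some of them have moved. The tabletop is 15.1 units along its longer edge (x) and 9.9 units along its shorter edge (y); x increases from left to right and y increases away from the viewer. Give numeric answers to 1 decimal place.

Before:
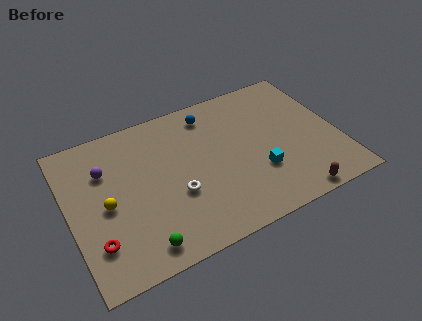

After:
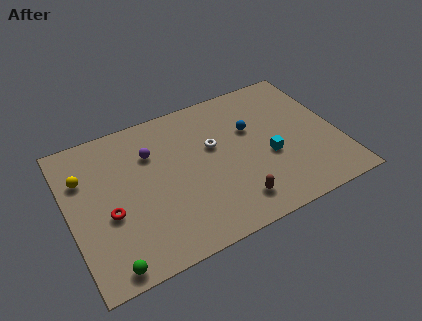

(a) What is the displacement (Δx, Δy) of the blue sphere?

(2.1, -2.0)

The blue sphere started near (8.3, 8.3) and ended near (10.4, 6.3).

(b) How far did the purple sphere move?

2.6

The purple sphere was near (2.2, 6.9) before and (4.8, 7.0) after, so it travelled √(2.6² + 0.1²) ≈ 2.6 units.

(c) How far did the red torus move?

1.7

The red torus was near (1.2, 2.5) before and (2.1, 4.0) after, so it travelled √(0.9² + 1.5²) ≈ 1.7 units.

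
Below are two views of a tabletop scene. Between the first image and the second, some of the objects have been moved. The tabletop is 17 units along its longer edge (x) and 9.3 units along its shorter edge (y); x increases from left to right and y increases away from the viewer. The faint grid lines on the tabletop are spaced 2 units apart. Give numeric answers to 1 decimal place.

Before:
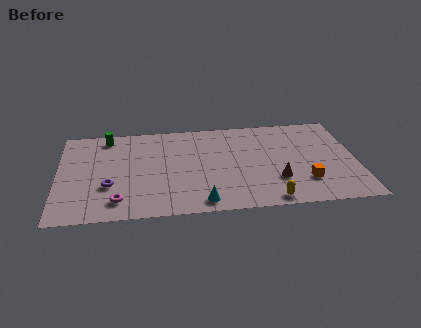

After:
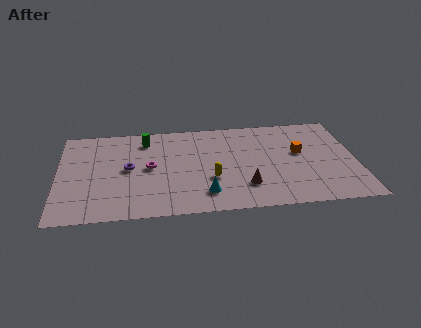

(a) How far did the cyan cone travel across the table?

0.8

The cyan cone moved from about (8.1, 1.1) to (8.3, 1.9), a distance of √(0.2² + 0.8²) ≈ 0.8.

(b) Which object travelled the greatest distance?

the yellow capsule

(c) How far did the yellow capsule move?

4.0

The yellow capsule moved from about (11.9, 0.9) to (8.7, 3.3), a distance of √(3.2² + 2.4²) ≈ 4.0.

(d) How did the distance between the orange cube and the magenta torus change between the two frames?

-2.0

They were about 10.6 units apart before and 8.6 after — 2.0 units closer together.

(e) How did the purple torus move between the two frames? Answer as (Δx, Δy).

(1.1, 1.6)

From the two frames, the purple torus sits at roughly (2.9, 3.2) before and (4.0, 4.8) after.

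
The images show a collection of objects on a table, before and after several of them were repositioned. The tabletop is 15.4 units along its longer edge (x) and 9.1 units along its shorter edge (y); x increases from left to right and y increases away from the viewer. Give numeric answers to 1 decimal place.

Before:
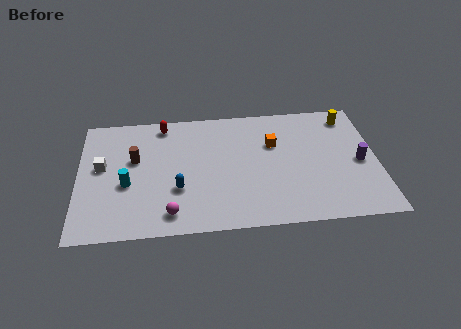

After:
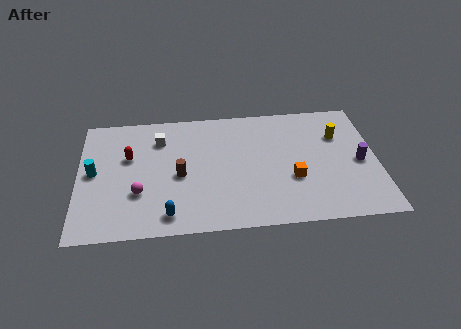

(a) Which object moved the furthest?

the white cube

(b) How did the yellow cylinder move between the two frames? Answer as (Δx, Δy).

(-0.6, -1.4)

The yellow cylinder started near (14.1, 7.7) and ended near (13.5, 6.3).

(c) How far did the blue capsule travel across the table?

1.9

From (5.1, 3.1) to (4.6, 1.3), the blue capsule covered √(0.5² + 1.8²) ≈ 1.9 units.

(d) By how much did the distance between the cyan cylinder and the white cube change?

+2.1

The distance was about 1.9 in the first image and 4.0 in the second, so they moved 2.1 units further apart.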